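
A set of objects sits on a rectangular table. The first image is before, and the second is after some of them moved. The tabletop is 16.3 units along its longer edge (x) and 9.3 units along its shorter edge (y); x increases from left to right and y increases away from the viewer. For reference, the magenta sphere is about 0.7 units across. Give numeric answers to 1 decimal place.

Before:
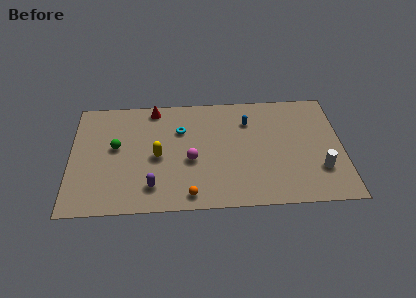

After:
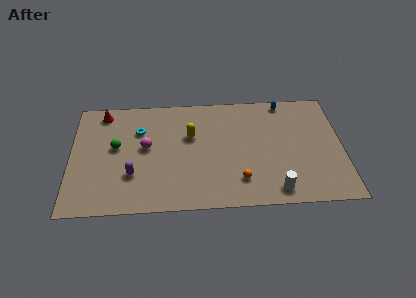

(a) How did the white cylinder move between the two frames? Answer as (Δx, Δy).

(-2.7, -1.5)

The white cylinder was at about (14.9, 2.7) and moved to about (12.2, 1.2).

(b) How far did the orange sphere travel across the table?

3.2

The orange sphere moved from about (7.1, 1.1) to (10.1, 2.1), a distance of √(3.0² + 1.0²) ≈ 3.2.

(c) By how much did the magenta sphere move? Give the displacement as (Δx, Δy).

(-2.7, 1.2)

The magenta sphere was at about (7.2, 3.9) and moved to about (4.5, 5.1).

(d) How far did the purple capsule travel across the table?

1.6

From (4.9, 1.9) to (3.7, 2.9), the purple capsule covered √(1.2² + 1.0²) ≈ 1.6 units.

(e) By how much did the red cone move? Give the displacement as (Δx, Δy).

(-3.1, -0.2)

From the two frames, the red cone sits at roughly (5.0, 8.3) before and (1.9, 8.1) after.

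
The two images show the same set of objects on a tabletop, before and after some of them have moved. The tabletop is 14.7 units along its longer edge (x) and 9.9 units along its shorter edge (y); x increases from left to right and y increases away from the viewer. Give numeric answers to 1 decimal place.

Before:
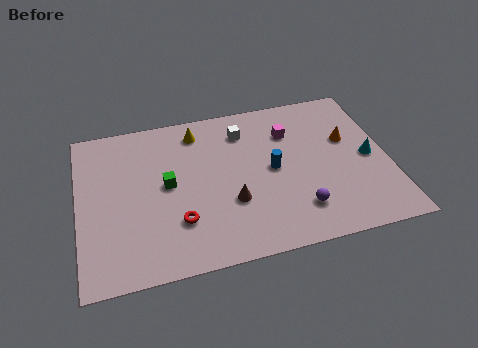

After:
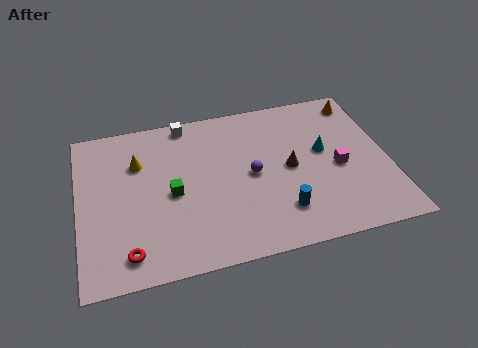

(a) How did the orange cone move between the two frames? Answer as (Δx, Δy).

(0.8, 2.4)

From the two frames, the orange cone sits at roughly (12.9, 6.1) before and (13.7, 8.5) after.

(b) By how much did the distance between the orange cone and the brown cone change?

-1.2

The distance was about 6.4 in the first image and 5.2 in the second, so they moved 1.2 units closer together.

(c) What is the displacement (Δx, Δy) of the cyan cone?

(-2.1, 0.9)

From the two frames, the cyan cone sits at roughly (13.8, 4.7) before and (11.7, 5.6) after.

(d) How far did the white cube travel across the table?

3.0

The white cube was near (8.0, 7.8) before and (5.3, 9.0) after, so it travelled √(2.7² + 1.2²) ≈ 3.0 units.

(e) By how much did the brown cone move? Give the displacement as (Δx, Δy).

(2.9, 1.5)

The brown cone was at about (7.1, 3.4) and moved to about (10.0, 4.9).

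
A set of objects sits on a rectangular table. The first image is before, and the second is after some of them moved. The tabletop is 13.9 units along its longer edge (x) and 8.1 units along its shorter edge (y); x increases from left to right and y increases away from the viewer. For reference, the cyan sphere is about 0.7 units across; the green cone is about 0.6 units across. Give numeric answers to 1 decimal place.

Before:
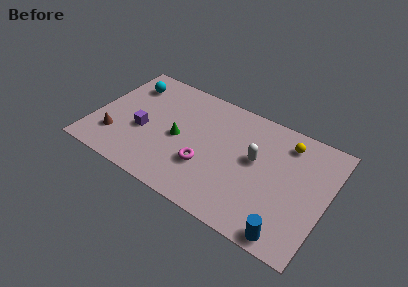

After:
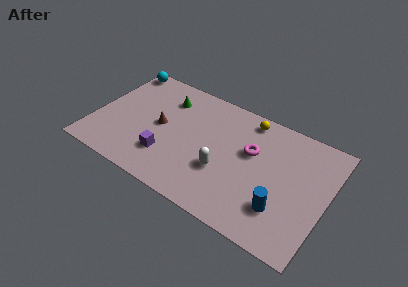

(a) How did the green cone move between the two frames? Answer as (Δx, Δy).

(-1.2, 2.4)

The green cone started near (5.1, 3.8) and ended near (3.9, 6.2).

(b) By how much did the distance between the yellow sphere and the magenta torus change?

-3.6

The distance was about 5.8 in the first image and 2.2 in the second, so they moved 3.6 units closer together.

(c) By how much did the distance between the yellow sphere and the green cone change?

-1.7

They were about 6.7 units apart before and 5.0 after — 1.7 units closer together.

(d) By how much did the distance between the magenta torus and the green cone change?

+3.4

Before: roughly 2.1 units apart; after: 5.5. That's 3.4 units further apart.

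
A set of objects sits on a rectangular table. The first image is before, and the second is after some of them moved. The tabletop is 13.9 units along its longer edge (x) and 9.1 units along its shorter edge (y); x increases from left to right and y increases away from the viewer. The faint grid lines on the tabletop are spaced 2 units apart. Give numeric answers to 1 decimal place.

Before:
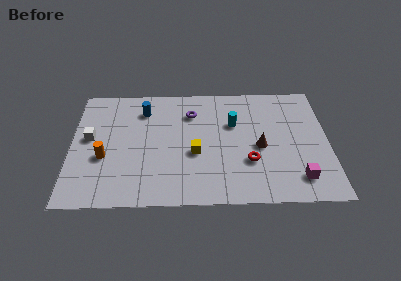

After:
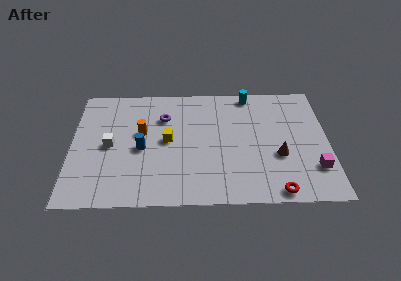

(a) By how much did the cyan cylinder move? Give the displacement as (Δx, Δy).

(0.9, 2.3)

The cyan cylinder was at about (8.8, 5.9) and moved to about (9.7, 8.2).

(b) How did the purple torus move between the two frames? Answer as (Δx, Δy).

(-1.5, -0.3)

The purple torus started near (6.5, 6.8) and ended near (5.0, 6.5).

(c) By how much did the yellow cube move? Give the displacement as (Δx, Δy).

(-1.5, 1.0)

The yellow cube was at about (6.7, 3.7) and moved to about (5.2, 4.7).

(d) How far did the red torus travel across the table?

2.6

From (9.6, 3.0) to (11.0, 0.8), the red torus covered √(1.4² + 2.2²) ≈ 2.6 units.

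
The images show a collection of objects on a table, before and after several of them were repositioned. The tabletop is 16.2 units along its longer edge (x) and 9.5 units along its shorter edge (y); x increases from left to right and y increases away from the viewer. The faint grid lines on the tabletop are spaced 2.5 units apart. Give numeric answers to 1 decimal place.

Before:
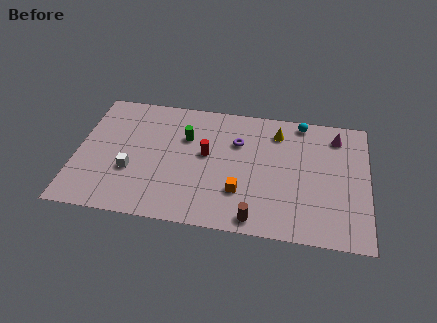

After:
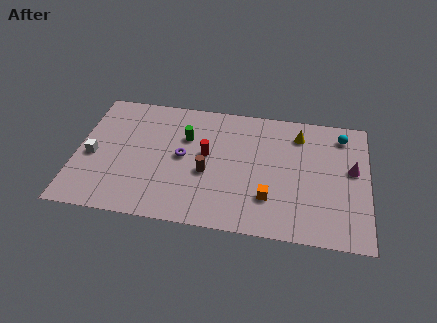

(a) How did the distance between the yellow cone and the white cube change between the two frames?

+2.9

Before: roughly 9.0 units apart; after: 11.9. That's 2.9 units further apart.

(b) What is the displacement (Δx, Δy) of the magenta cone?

(0.9, -2.4)

The magenta cone started near (14.4, 7.8) and ended near (15.3, 5.4).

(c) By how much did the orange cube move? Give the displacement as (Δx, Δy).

(1.6, -0.2)

From the two frames, the orange cube sits at roughly (9.2, 2.8) before and (10.8, 2.6) after.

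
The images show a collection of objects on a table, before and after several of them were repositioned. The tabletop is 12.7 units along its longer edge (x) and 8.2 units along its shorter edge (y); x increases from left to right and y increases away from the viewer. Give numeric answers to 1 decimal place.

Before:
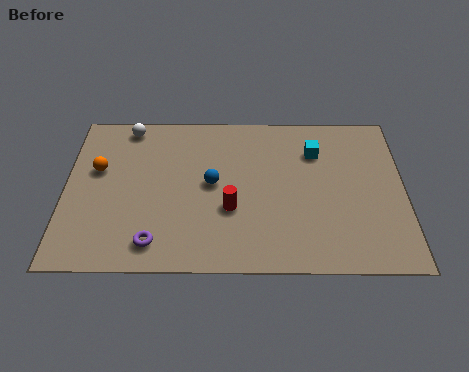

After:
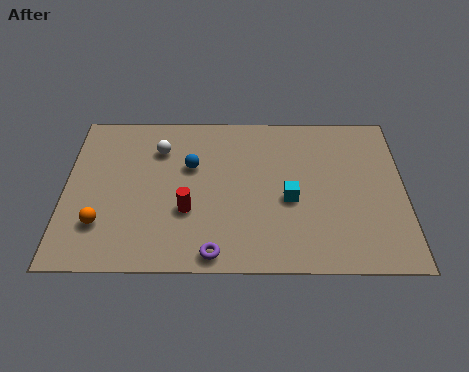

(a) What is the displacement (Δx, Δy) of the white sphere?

(1.2, -1.2)

The white sphere was at about (2.3, 7.3) and moved to about (3.5, 6.1).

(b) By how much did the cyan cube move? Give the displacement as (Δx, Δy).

(-1.0, -2.5)

From the two frames, the cyan cube sits at roughly (9.4, 6.0) before and (8.4, 3.5) after.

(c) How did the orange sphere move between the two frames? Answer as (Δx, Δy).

(0.2, -2.8)

The orange sphere started near (1.2, 5.0) and ended near (1.4, 2.2).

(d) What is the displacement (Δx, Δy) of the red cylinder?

(-1.6, -0.1)

The red cylinder started near (6.2, 3.0) and ended near (4.6, 2.9).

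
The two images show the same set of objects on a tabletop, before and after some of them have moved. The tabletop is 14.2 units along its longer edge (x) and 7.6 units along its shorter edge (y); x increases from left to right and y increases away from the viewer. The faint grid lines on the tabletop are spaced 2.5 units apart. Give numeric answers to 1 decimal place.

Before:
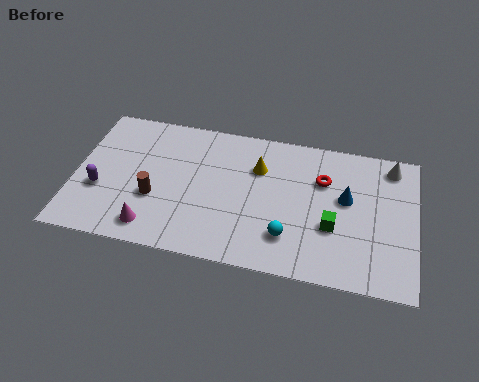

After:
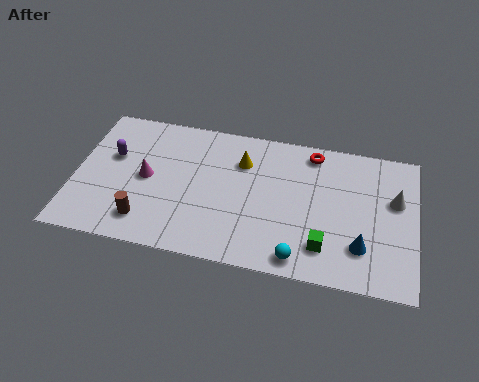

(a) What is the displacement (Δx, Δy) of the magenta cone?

(-0.4, 2.6)

The magenta cone started near (3.4, 1.2) and ended near (3.0, 3.8).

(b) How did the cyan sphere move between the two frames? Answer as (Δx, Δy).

(0.5, -1.0)

The cyan sphere started near (9.0, 1.9) and ended near (9.5, 0.9).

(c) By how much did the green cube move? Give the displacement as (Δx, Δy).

(-0.3, -1.1)

From the two frames, the green cube sits at roughly (10.8, 2.8) before and (10.5, 1.7) after.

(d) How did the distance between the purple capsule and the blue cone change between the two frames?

+0.5

They were about 10.3 units apart before and 10.8 after — 0.5 units further apart.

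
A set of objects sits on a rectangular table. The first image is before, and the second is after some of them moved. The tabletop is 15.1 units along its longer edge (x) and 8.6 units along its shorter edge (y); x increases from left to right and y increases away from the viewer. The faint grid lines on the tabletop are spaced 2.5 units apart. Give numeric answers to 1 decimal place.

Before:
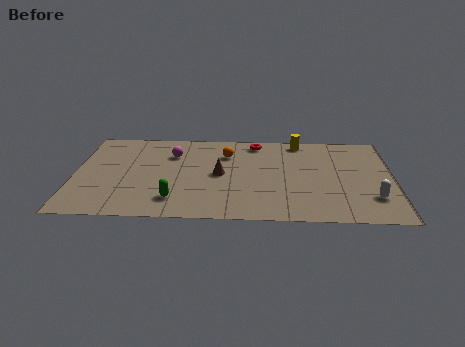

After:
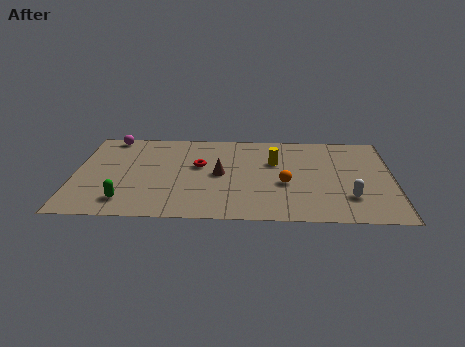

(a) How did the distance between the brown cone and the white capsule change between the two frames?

-1.1

They were about 7.5 units apart before and 6.4 after — 1.1 units closer together.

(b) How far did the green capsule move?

2.3

The green capsule moved from about (4.8, 1.8) to (2.5, 1.6), a distance of √(2.3² + 0.2²) ≈ 2.3.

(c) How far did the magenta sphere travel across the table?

3.4

From (4.6, 6.2) to (1.6, 7.8), the magenta sphere covered √(3.0² + 1.6²) ≈ 3.4 units.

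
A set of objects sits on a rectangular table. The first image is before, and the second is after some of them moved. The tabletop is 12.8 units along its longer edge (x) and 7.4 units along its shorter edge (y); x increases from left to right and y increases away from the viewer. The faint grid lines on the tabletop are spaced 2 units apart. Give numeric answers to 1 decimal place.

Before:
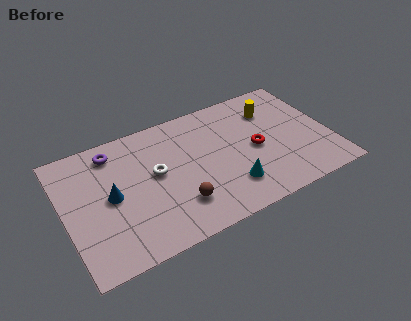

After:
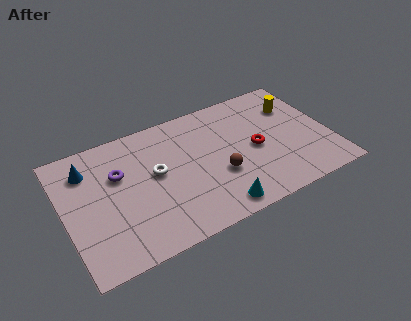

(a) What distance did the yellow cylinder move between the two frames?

1.1

The yellow cylinder moved from about (10.3, 5.5) to (11.4, 5.3), a distance of √(1.1² + 0.2²) ≈ 1.1.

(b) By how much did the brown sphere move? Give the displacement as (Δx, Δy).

(2.1, 0.8)

From the two frames, the brown sphere sits at roughly (5.2, 1.9) before and (7.3, 2.7) after.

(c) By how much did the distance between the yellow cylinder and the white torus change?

+1.0

The distance was about 6.1 in the first image and 7.1 in the second, so they moved 1.0 units further apart.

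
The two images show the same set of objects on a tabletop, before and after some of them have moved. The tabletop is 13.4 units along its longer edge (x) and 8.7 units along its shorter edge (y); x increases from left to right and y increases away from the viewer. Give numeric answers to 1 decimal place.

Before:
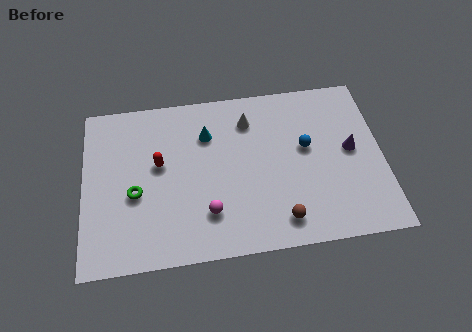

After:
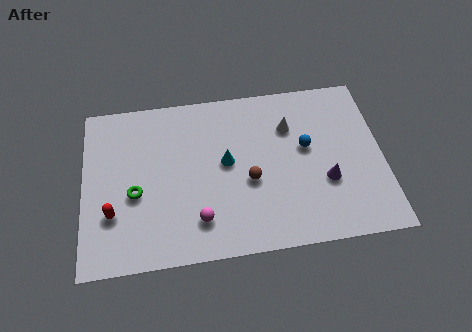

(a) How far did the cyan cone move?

1.8

The cyan cone was near (5.6, 6.3) before and (6.4, 4.7) after, so it travelled √(0.8² + 1.6²) ≈ 1.8 units.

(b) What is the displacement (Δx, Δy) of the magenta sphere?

(-0.4, -0.3)

The magenta sphere started near (5.5, 2.2) and ended near (5.1, 1.9).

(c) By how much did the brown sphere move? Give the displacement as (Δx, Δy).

(-1.3, 2.2)

The brown sphere started near (8.7, 1.4) and ended near (7.4, 3.6).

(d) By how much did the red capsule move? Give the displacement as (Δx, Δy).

(-2.1, -2.3)

The red capsule started near (3.4, 5.0) and ended near (1.3, 2.7).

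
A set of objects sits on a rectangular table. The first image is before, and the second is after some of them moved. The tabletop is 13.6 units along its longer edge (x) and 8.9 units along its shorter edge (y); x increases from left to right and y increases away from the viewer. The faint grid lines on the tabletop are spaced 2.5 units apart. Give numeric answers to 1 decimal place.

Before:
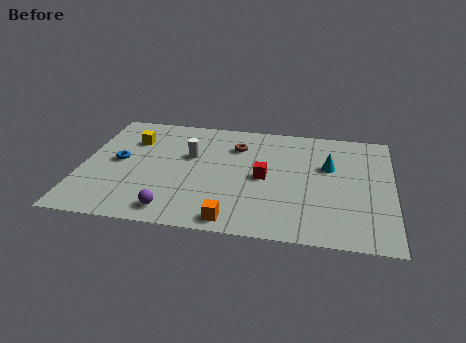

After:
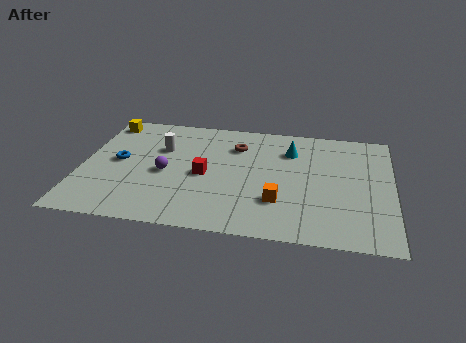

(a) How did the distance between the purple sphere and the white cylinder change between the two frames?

-2.4

Before: roughly 4.3 units apart; after: 1.9. That's 2.4 units closer together.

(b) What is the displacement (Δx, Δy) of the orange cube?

(1.9, 1.7)

The orange cube started near (6.8, 0.9) and ended near (8.7, 2.6).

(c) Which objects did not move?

the brown torus and the blue torus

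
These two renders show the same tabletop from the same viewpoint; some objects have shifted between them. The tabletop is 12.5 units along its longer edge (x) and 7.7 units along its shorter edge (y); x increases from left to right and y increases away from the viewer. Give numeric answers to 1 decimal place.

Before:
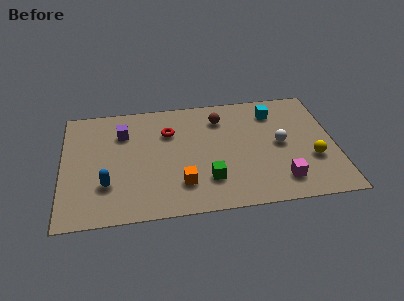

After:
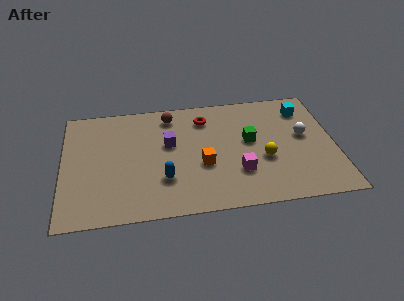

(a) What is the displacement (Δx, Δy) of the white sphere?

(1.1, 0.4)

From the two frames, the white sphere sits at roughly (10.0, 3.9) before and (11.1, 4.3) after.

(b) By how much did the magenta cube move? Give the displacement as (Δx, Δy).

(-1.9, 0.8)

The magenta cube started near (9.9, 1.5) and ended near (8.0, 2.3).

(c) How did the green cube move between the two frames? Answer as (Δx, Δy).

(2.0, 2.3)

From the two frames, the green cube sits at roughly (6.6, 2.0) before and (8.6, 4.3) after.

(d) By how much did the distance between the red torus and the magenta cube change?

-2.3

The distance was about 6.3 in the first image and 4.0 in the second, so they moved 2.3 units closer together.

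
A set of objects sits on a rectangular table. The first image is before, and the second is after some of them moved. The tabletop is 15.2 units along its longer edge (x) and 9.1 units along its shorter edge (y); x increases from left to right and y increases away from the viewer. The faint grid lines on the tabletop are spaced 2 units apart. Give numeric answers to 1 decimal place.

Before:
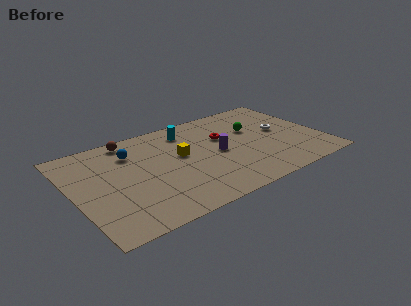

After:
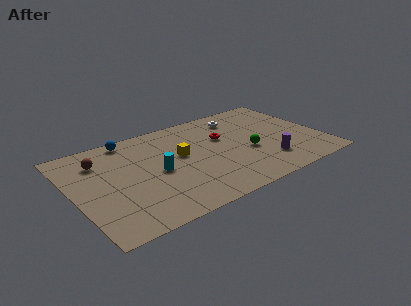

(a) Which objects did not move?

the yellow cube and the red torus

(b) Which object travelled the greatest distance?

the cyan cylinder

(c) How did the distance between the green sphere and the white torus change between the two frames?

+1.9

Before: roughly 1.8 units apart; after: 3.7. That's 1.9 units further apart.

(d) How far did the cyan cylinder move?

3.9

The cyan cylinder was near (7.4, 7.4) before and (5.0, 4.3) after, so it travelled √(2.4² + 3.1²) ≈ 3.9 units.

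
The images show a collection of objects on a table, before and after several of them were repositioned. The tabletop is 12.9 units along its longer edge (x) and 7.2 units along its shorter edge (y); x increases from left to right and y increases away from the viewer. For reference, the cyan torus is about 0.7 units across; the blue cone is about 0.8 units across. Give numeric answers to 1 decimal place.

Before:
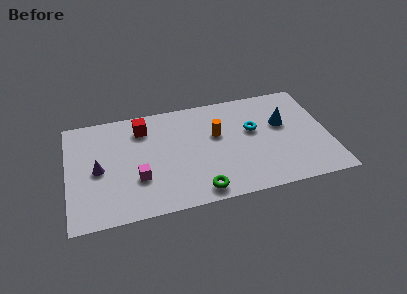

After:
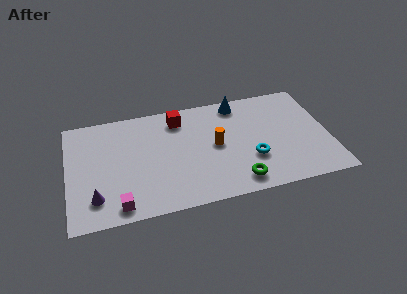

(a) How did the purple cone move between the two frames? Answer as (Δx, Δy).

(-0.2, -1.8)

The purple cone started near (1.5, 3.4) and ended near (1.3, 1.6).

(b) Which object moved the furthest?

the blue cone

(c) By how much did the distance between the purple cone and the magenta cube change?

-0.8

Before: roughly 2.1 units apart; after: 1.3. That's 0.8 units closer together.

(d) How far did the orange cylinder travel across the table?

0.7

The orange cylinder was near (7.4, 4.4) before and (7.3, 3.7) after, so it travelled √(0.1² + 0.7²) ≈ 0.7 units.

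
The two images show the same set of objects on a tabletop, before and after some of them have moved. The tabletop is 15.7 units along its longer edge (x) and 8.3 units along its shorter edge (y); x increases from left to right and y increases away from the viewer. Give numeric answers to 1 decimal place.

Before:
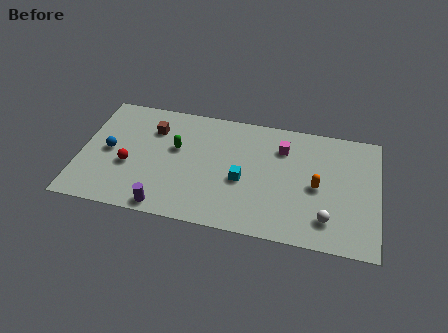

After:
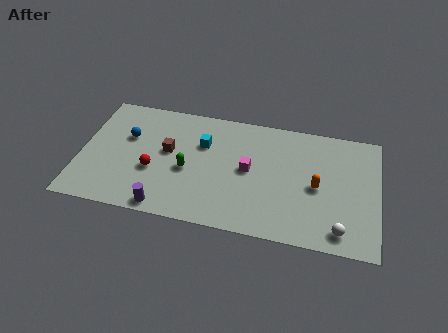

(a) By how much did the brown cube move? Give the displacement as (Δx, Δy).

(0.9, -1.4)

The brown cube was at about (3.7, 6.1) and moved to about (4.6, 4.7).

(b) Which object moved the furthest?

the cyan cube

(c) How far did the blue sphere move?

1.5

The blue sphere moved from about (1.5, 4.1) to (2.4, 5.3), a distance of √(0.9² + 1.2²) ≈ 1.5.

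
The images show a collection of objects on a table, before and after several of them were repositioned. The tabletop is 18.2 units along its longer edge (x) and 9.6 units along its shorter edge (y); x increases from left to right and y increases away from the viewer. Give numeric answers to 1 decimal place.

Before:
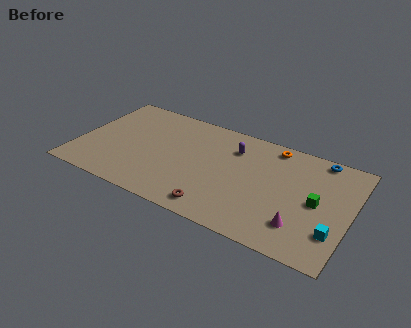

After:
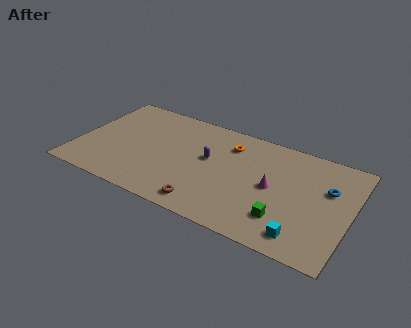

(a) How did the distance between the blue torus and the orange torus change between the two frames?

+3.7

Before: roughly 3.1 units apart; after: 6.8. That's 3.7 units further apart.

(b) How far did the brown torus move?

0.7

The brown torus was near (9.8, 1.3) before and (9.1, 1.3) after, so it travelled √(0.7² + 0.0²) ≈ 0.7 units.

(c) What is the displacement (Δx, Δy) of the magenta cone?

(-2.1, 2.5)

The magenta cone started near (15.2, 2.3) and ended near (13.1, 4.8).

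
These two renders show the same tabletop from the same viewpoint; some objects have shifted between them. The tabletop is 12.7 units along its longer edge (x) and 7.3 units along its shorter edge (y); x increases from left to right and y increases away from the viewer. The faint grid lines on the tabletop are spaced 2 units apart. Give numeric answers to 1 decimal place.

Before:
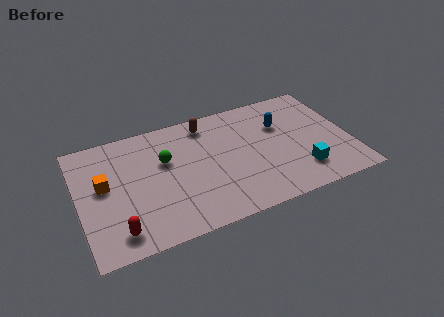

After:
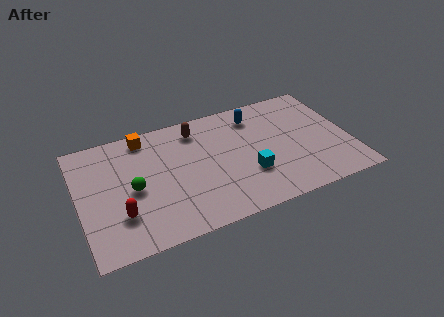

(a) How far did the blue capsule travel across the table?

1.5

The blue capsule moved from about (9.6, 4.9) to (8.5, 5.9), a distance of √(1.1² + 1.0²) ≈ 1.5.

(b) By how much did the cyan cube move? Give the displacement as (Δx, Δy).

(-2.4, 0.7)

From the two frames, the cyan cube sits at roughly (10.2, 1.7) before and (7.8, 2.4) after.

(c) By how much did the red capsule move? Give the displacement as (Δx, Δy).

(0.2, 0.9)

The red capsule started near (1.6, 1.2) and ended near (1.8, 2.1).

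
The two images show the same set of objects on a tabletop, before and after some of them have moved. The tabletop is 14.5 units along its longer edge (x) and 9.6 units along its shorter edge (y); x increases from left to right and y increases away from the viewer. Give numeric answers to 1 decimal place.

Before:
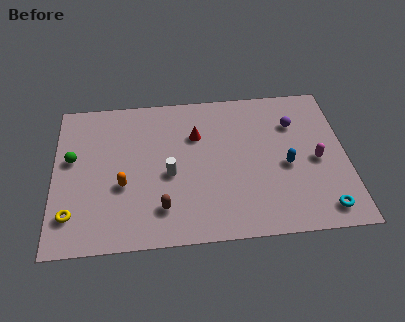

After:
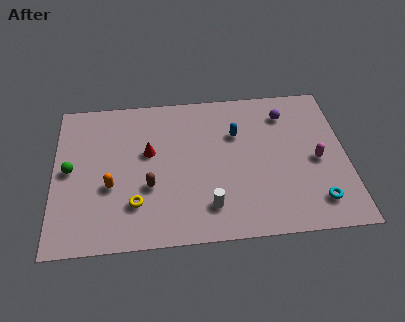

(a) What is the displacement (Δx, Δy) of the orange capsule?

(-0.6, 0.0)

The orange capsule started near (3.4, 3.7) and ended near (2.8, 3.7).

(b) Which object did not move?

the magenta capsule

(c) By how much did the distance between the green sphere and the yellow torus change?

+0.5

The distance was about 3.5 in the first image and 4.0 in the second, so they moved 0.5 units further apart.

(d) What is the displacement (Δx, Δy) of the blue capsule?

(-2.4, 2.3)

The blue capsule was at about (11.5, 4.2) and moved to about (9.1, 6.5).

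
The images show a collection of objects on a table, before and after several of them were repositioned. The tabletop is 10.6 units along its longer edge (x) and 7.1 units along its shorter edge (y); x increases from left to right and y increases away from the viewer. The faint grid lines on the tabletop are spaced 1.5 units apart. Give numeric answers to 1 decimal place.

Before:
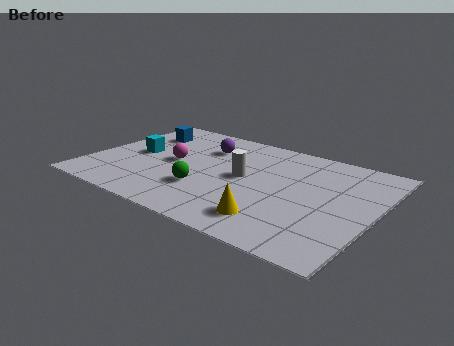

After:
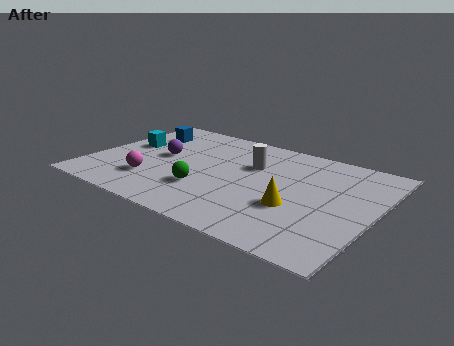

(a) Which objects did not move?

the blue cube and the green sphere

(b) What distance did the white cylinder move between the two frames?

1.0

The white cylinder moved from about (5.7, 3.7) to (5.8, 4.7), a distance of √(0.1² + 1.0²) ≈ 1.0.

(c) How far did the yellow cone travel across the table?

1.3

From (7.2, 1.4) to (7.8, 2.6), the yellow cone covered √(0.6² + 1.2²) ≈ 1.3 units.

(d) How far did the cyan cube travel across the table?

0.7

The cyan cube moved from about (1.6, 3.6) to (1.1, 4.1), a distance of √(0.5² + 0.5²) ≈ 0.7.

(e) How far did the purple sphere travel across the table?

2.0

The purple sphere was near (3.9, 5.2) before and (2.5, 3.8) after, so it travelled √(1.4² + 1.4²) ≈ 2.0 units.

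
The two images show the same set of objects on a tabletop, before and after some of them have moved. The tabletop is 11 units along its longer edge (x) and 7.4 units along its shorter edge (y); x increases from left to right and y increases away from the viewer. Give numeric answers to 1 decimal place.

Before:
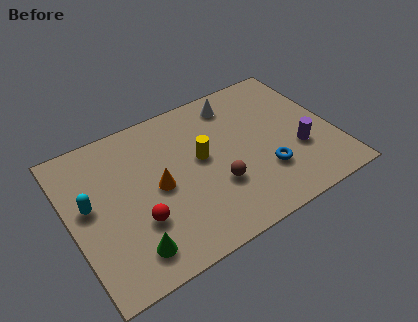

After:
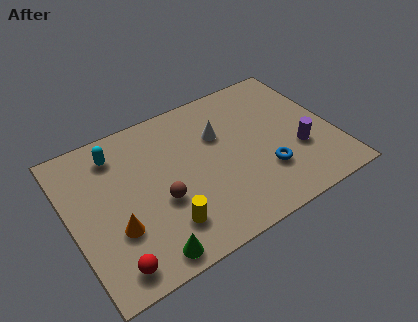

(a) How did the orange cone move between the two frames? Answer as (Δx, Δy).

(-1.9, -1.1)

The orange cone was at about (3.6, 3.6) and moved to about (1.7, 2.5).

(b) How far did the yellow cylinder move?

3.1

From (5.5, 4.1) to (3.6, 1.7), the yellow cylinder covered √(1.9² + 2.4²) ≈ 3.1 units.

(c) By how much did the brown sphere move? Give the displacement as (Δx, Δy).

(-2.3, 0.4)

From the two frames, the brown sphere sits at roughly (5.9, 2.5) before and (3.6, 2.9) after.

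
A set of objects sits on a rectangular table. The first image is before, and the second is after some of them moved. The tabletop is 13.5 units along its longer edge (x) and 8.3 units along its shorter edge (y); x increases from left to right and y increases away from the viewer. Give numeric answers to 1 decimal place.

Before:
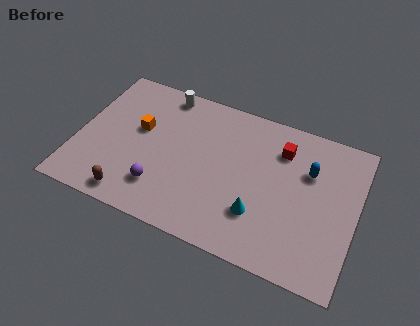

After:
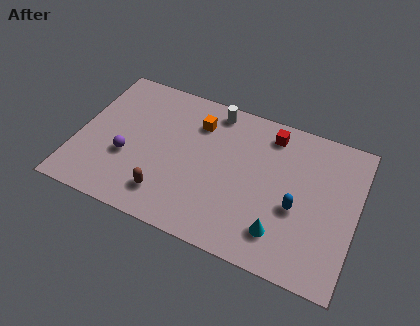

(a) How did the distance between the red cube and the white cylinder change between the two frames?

-3.2

Before: roughly 6.0 units apart; after: 2.8. That's 3.2 units closer together.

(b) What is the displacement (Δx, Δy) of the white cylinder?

(2.5, -0.1)

The white cylinder was at about (3.8, 7.4) and moved to about (6.3, 7.3).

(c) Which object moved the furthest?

the orange cube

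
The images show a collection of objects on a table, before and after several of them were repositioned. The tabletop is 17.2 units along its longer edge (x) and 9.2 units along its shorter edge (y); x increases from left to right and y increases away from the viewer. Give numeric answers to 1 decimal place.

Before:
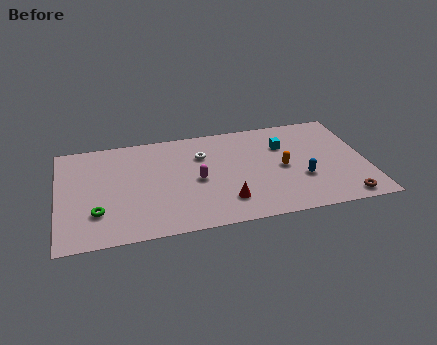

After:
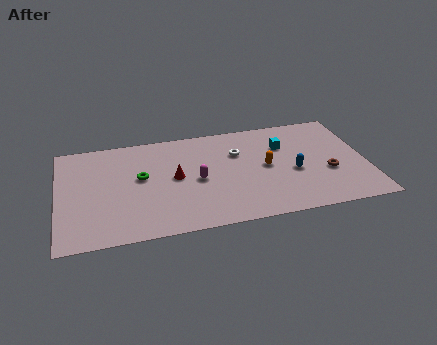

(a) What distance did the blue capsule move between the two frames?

0.8

The blue capsule was near (13.5, 3.2) before and (13.1, 3.9) after, so it travelled √(0.4² + 0.7²) ≈ 0.8 units.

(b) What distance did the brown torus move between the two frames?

2.6

The brown torus moved from about (15.7, 1.0) to (15.0, 3.5), a distance of √(0.7² + 2.5²) ≈ 2.6.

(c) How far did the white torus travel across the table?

2.0

From (8.1, 6.5) to (10.1, 6.3), the white torus covered √(2.0² + 0.2²) ≈ 2.0 units.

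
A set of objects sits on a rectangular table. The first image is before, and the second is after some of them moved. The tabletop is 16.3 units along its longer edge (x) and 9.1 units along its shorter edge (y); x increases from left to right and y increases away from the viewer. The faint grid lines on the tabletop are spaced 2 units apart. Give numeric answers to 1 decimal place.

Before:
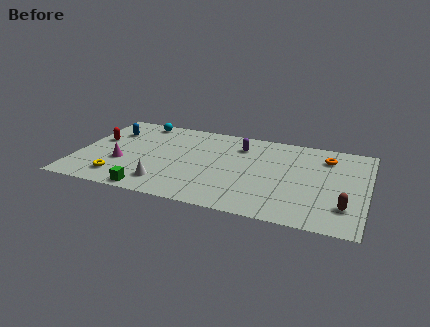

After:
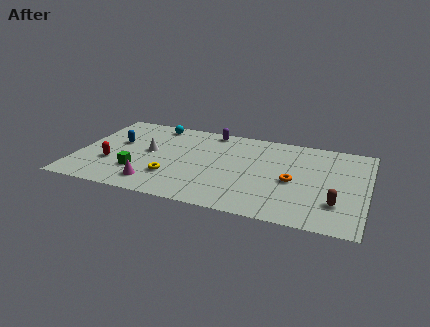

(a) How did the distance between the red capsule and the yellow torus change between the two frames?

-0.5

The distance was about 4.0 in the first image and 3.5 in the second, so they moved 0.5 units closer together.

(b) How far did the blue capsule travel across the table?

1.3

The blue capsule moved from about (1.6, 6.6) to (2.1, 5.4), a distance of √(0.5² + 1.2²) ≈ 1.3.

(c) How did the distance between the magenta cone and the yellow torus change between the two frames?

-0.3

They were about 1.6 units apart before and 1.3 after — 0.3 units closer together.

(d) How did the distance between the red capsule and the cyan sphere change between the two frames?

+1.9

Before: roughly 3.4 units apart; after: 5.3. That's 1.9 units further apart.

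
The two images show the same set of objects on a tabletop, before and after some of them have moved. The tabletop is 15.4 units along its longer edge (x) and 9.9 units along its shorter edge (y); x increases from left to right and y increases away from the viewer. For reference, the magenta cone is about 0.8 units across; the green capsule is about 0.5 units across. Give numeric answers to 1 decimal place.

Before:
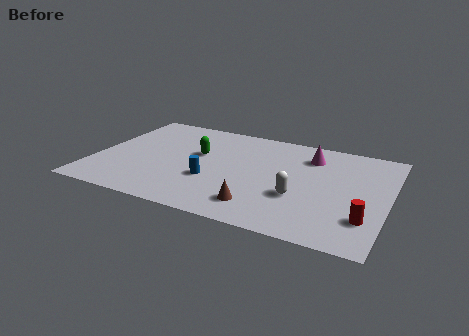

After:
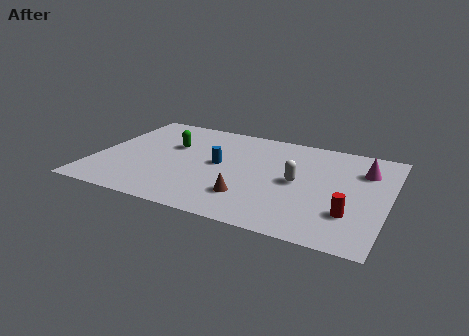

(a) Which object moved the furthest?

the magenta cone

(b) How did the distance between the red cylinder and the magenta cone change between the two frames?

-1.7

The distance was about 6.1 in the first image and 4.4 in the second, so they moved 1.7 units closer together.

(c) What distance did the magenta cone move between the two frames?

2.9

The magenta cone was near (11.1, 7.7) before and (14.0, 7.2) after, so it travelled √(2.9² + 0.5²) ≈ 2.9 units.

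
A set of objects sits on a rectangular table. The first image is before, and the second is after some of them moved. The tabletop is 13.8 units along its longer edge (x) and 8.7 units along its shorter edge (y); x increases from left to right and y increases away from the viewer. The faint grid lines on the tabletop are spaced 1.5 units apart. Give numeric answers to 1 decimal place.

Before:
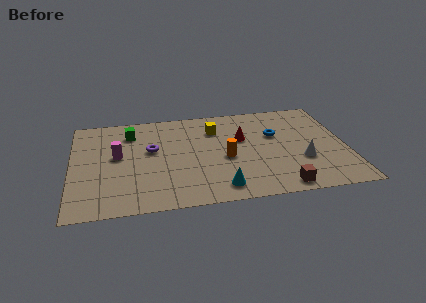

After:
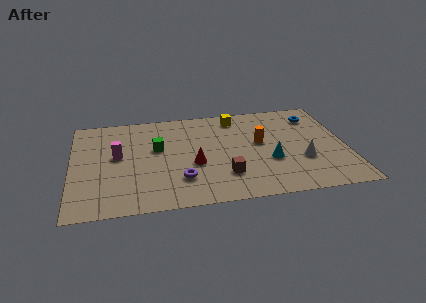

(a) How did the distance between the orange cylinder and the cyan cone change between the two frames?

-0.8

They were about 2.5 units apart before and 1.7 after — 0.8 units closer together.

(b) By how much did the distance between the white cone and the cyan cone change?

-2.9

The distance was about 4.5 in the first image and 1.6 in the second, so they moved 2.9 units closer together.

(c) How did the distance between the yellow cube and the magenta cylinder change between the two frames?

+1.3

Before: roughly 5.3 units apart; after: 6.6. That's 1.3 units further apart.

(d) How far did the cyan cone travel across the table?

3.2

The cyan cone was near (7.3, 1.3) before and (9.9, 3.2) after, so it travelled √(2.6² + 1.9²) ≈ 3.2 units.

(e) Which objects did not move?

the magenta cylinder and the white cone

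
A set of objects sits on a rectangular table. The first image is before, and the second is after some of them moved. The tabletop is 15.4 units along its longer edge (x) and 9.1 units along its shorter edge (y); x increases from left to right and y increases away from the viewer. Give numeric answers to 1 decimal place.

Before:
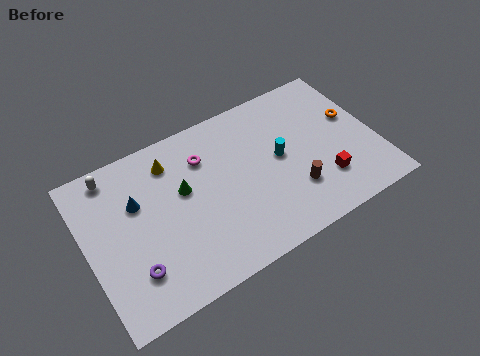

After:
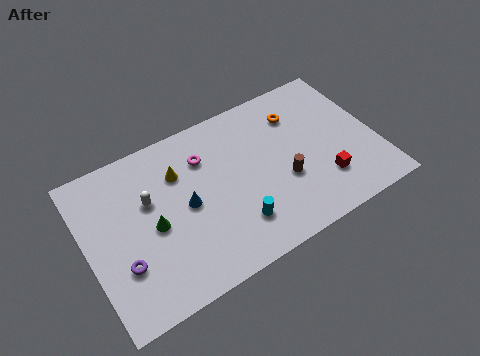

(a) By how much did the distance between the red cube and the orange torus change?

+0.9

Before: roughly 3.7 units apart; after: 4.6. That's 0.9 units further apart.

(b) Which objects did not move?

the magenta torus and the red cube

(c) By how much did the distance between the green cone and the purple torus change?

-2.2

They were about 4.4 units apart before and 2.2 after — 2.2 units closer together.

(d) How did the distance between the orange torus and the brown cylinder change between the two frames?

-0.9

They were about 4.6 units apart before and 3.7 after — 0.9 units closer together.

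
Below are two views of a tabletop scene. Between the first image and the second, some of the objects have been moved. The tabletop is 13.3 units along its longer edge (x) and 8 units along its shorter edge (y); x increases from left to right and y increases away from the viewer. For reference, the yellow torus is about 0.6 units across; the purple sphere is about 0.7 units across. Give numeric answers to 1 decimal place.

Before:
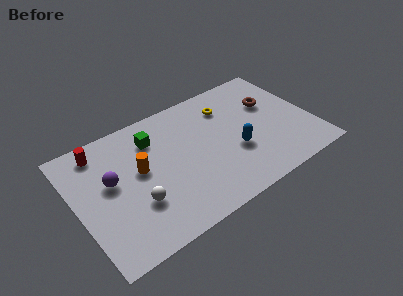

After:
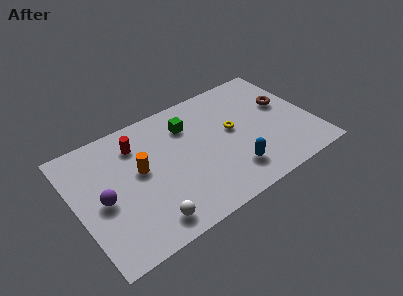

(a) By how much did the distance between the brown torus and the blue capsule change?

+1.4

They were about 3.3 units apart before and 4.7 after — 1.4 units further apart.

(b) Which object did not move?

the orange cylinder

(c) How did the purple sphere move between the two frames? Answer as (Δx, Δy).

(-0.6, -0.9)

The purple sphere was at about (2.0, 4.6) and moved to about (1.4, 3.7).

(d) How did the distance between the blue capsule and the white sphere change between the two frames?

-0.8

They were about 5.7 units apart before and 4.9 after — 0.8 units closer together.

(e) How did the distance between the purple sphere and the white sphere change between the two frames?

+1.0

The distance was about 2.3 in the first image and 3.3 in the second, so they moved 1.0 units further apart.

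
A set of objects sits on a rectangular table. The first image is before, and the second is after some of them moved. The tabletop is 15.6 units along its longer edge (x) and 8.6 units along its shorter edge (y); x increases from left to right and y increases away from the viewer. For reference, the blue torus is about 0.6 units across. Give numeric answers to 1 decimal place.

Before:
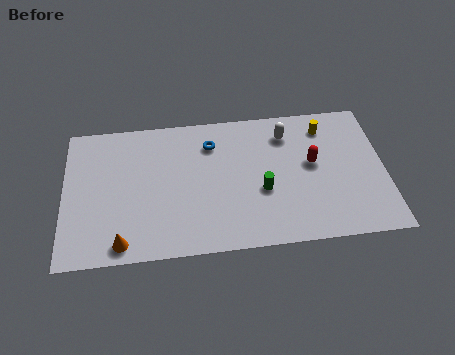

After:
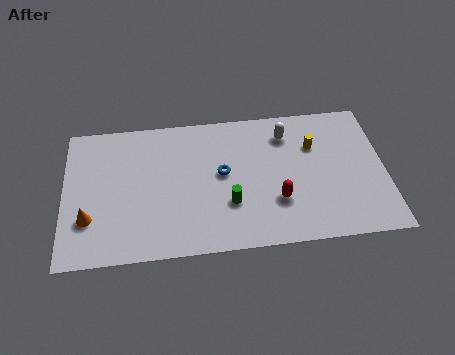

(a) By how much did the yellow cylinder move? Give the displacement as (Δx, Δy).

(-0.6, -1.1)

The yellow cylinder was at about (12.8, 7.0) and moved to about (12.2, 5.9).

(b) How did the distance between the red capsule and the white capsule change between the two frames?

+1.8

The distance was about 2.3 in the first image and 4.1 in the second, so they moved 1.8 units further apart.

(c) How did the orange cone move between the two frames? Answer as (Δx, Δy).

(-1.6, 1.6)

The orange cone started near (2.8, 1.0) and ended near (1.2, 2.6).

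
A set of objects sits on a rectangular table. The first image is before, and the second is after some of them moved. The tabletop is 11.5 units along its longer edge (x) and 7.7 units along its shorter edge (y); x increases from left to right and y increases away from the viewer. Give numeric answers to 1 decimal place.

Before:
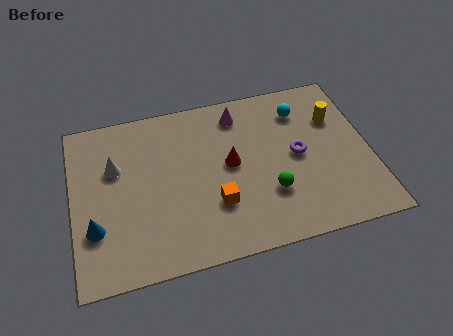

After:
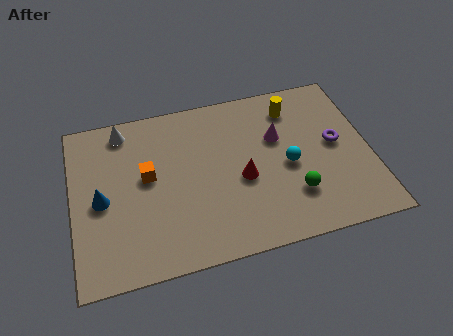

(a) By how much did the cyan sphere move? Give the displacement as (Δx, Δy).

(-0.7, -2.5)

The cyan sphere started near (9.0, 6.0) and ended near (8.3, 3.5).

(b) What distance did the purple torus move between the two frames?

1.5

The purple torus was near (8.7, 3.9) before and (10.2, 4.1) after, so it travelled √(1.5² + 0.2²) ≈ 1.5 units.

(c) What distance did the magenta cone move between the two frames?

2.1

From (6.6, 6.4) to (8.0, 4.9), the magenta cone covered √(1.4² + 1.5²) ≈ 2.1 units.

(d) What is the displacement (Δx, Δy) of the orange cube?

(-2.5, 1.9)

The orange cube was at about (5.4, 2.4) and moved to about (2.9, 4.3).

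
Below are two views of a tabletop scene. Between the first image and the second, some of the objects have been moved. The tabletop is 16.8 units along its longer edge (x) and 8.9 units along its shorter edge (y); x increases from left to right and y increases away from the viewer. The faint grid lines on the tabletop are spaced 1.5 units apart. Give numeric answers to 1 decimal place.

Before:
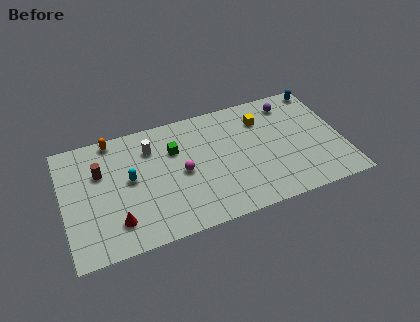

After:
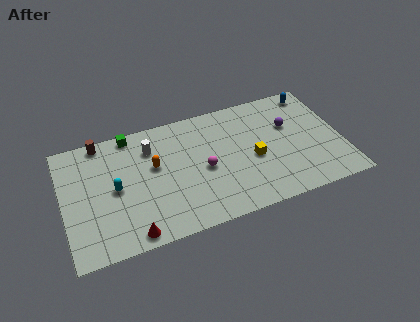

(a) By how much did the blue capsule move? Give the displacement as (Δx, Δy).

(-0.5, -0.2)

The blue capsule was at about (16.0, 8.0) and moved to about (15.5, 7.8).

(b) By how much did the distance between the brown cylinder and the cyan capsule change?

+1.7

They were about 2.0 units apart before and 3.7 after — 1.7 units further apart.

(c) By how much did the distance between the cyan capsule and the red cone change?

+0.6

The distance was about 3.0 in the first image and 3.6 in the second, so they moved 0.6 units further apart.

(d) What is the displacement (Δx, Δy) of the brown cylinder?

(0.2, 2.2)

The brown cylinder started near (2.3, 5.9) and ended near (2.5, 8.1).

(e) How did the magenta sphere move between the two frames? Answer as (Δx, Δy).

(1.3, -0.2)

The magenta sphere started near (7.1, 4.3) and ended near (8.4, 4.1).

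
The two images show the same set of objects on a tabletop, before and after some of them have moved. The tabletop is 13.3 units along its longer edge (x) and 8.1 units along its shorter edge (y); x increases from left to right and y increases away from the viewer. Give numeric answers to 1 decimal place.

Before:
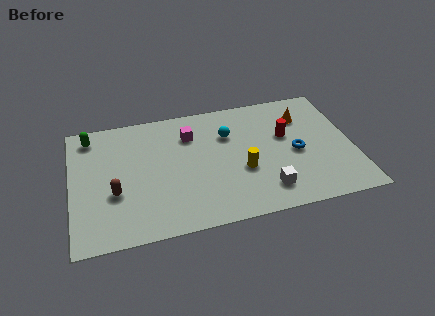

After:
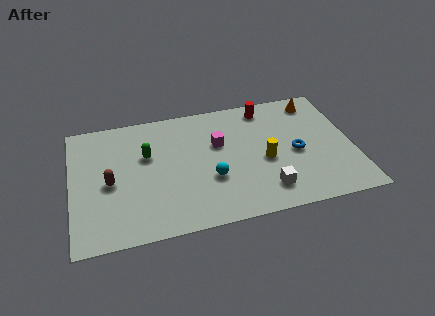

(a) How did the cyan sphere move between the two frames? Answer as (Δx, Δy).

(-1.0, -2.7)

The cyan sphere started near (7.5, 5.6) and ended near (6.5, 2.9).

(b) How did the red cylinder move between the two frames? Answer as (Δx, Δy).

(-0.8, 2.1)

From the two frames, the red cylinder sits at roughly (10.2, 4.9) before and (9.4, 7.0) after.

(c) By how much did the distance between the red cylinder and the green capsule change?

-3.3

Before: roughly 9.4 units apart; after: 6.1. That's 3.3 units closer together.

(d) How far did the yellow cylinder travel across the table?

1.2

The yellow cylinder moved from about (8.0, 3.1) to (9.1, 3.5), a distance of √(1.1² + 0.4²) ≈ 1.2.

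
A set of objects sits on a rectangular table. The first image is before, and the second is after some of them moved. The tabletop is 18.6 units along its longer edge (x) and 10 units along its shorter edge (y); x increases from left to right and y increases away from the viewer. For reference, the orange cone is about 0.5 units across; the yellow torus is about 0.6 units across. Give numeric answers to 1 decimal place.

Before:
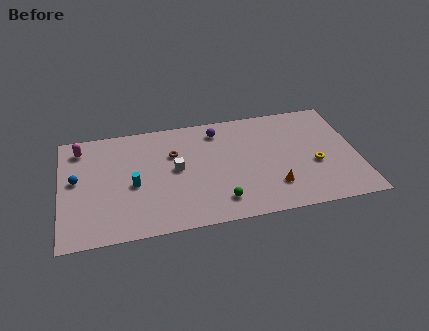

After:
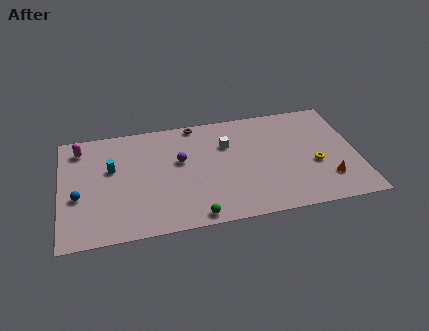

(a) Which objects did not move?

the magenta capsule and the yellow torus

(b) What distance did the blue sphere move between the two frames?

1.5

The blue sphere was near (1.0, 5.5) before and (1.1, 4.0) after, so it travelled √(0.1² + 1.5²) ≈ 1.5 units.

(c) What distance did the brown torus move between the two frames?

2.9

From (7.1, 6.7) to (8.6, 9.2), the brown torus covered √(1.5² + 2.5²) ≈ 2.9 units.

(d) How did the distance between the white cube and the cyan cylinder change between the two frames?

+4.5

They were about 2.8 units apart before and 7.3 after — 4.5 units further apart.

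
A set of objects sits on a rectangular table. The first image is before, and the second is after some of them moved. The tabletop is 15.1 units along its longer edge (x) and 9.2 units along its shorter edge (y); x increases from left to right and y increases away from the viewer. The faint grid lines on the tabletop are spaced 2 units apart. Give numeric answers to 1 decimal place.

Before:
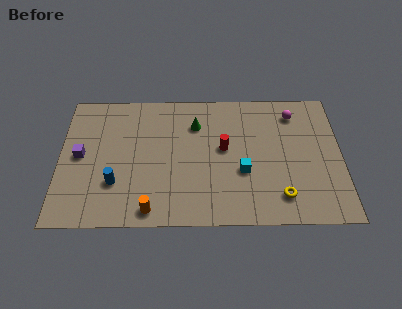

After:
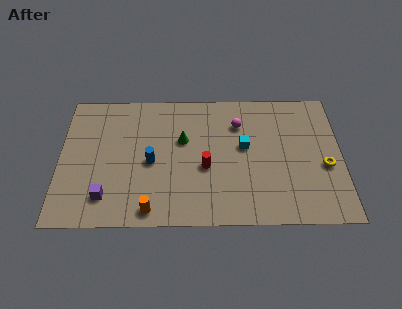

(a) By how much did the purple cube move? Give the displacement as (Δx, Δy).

(1.4, -2.8)

From the two frames, the purple cube sits at roughly (1.1, 4.7) before and (2.5, 1.9) after.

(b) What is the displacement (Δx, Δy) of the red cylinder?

(-1.0, -1.3)

From the two frames, the red cylinder sits at roughly (8.8, 5.1) before and (7.8, 3.8) after.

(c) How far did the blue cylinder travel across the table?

2.4

The blue cylinder was near (3.0, 2.8) before and (4.9, 4.2) after, so it travelled √(1.9² + 1.4²) ≈ 2.4 units.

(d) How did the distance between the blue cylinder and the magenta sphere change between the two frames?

-5.3

The distance was about 10.7 in the first image and 5.4 in the second, so they moved 5.3 units closer together.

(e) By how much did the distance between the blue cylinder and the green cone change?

-3.6

They were about 5.9 units apart before and 2.3 after — 3.6 units closer together.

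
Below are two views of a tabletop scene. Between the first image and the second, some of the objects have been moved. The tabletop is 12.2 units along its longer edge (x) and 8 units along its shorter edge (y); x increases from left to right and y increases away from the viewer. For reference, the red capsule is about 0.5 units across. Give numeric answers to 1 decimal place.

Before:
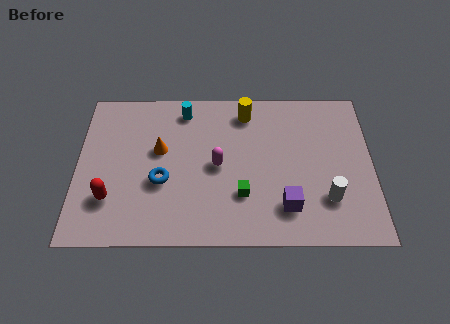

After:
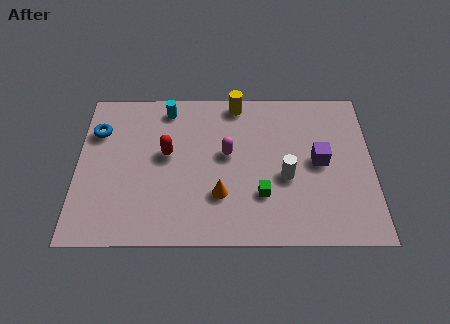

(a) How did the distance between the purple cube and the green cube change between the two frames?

+1.0

Before: roughly 1.9 units apart; after: 2.9. That's 1.0 units further apart.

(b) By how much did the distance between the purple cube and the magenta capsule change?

+0.3

The distance was about 3.5 in the first image and 3.8 in the second, so they moved 0.3 units further apart.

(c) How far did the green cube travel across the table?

0.8

From (6.8, 2.4) to (7.6, 2.4), the green cube covered √(0.8² + 0.0²) ≈ 0.8 units.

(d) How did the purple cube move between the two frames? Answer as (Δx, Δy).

(1.4, 2.3)

From the two frames, the purple cube sits at roughly (8.6, 1.8) before and (10.0, 4.1) after.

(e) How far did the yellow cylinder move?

0.6

The yellow cylinder moved from about (7.0, 6.7) to (6.6, 7.2), a distance of √(0.4² + 0.5²) ≈ 0.6.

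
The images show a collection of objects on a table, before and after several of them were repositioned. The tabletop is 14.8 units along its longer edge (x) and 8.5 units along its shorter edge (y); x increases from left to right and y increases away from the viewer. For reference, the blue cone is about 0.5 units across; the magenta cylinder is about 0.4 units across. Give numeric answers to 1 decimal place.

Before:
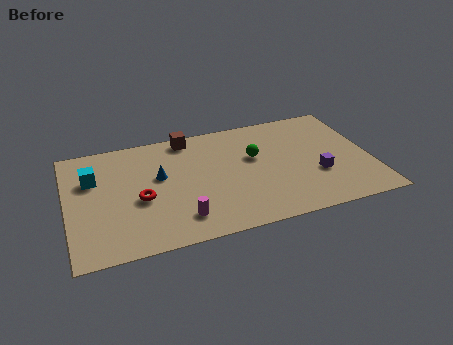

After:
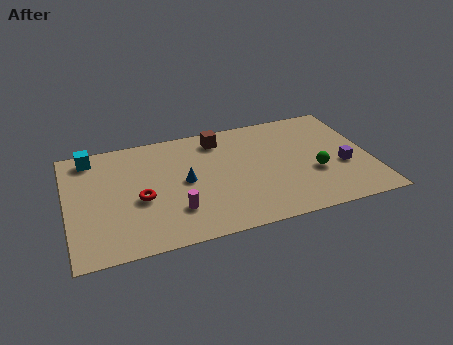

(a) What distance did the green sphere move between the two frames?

3.4

The green sphere was near (9.2, 5.2) before and (12.0, 3.2) after, so it travelled √(2.8² + 2.0²) ≈ 3.4 units.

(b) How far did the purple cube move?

1.3

The purple cube moved from about (12.1, 3.0) to (13.4, 3.3), a distance of √(1.3² + 0.3²) ≈ 1.3.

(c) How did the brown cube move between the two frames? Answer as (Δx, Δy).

(1.5, -0.5)

The brown cube was at about (6.1, 7.6) and moved to about (7.6, 7.1).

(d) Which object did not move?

the red torus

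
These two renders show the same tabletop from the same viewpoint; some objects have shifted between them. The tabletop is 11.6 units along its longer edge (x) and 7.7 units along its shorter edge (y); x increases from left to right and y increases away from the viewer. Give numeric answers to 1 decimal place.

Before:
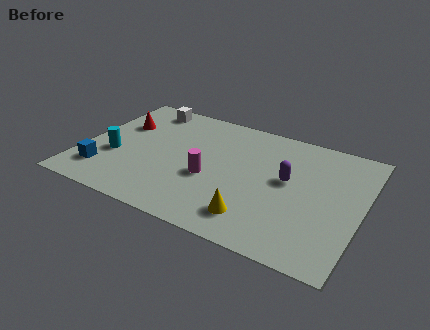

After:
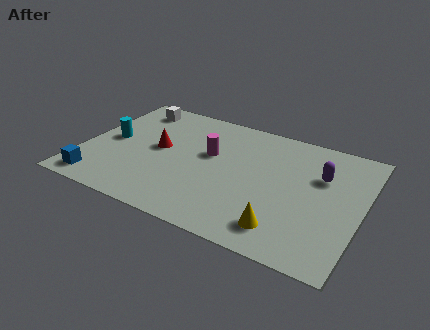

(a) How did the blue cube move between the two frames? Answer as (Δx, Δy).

(-0.1, -0.7)

From the two frames, the blue cube sits at roughly (1.1, 1.7) before and (1.0, 1.0) after.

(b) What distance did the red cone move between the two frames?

2.1

The red cone moved from about (1.3, 5.1) to (3.1, 4.1), a distance of √(1.8² + 1.0²) ≈ 2.1.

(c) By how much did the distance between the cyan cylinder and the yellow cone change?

+1.7

The distance was about 6.3 in the first image and 8.0 in the second, so they moved 1.7 units further apart.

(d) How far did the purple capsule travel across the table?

1.5

From (8.5, 4.3) to (9.8, 5.1), the purple capsule covered √(1.3² + 0.8²) ≈ 1.5 units.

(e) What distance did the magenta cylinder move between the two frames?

1.5

From (5.4, 3.1) to (5.2, 4.6), the magenta cylinder covered √(0.2² + 1.5²) ≈ 1.5 units.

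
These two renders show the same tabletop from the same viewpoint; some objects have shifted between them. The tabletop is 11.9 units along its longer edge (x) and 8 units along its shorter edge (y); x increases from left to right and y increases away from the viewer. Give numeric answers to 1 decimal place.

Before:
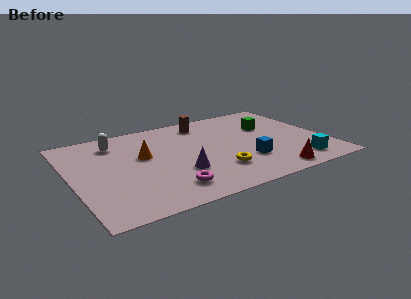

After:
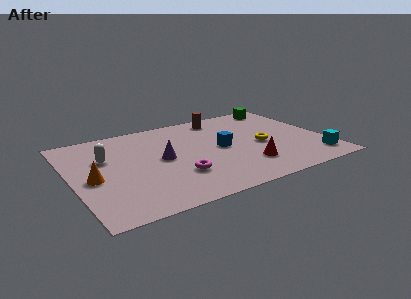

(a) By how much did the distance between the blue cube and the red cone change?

+0.4

They were about 1.8 units apart before and 2.2 after — 0.4 units further apart.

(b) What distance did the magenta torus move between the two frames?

1.1

From (4.1, 1.5) to (4.7, 2.4), the magenta torus covered √(0.6² + 0.9²) ≈ 1.1 units.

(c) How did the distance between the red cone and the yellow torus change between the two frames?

-0.8

They were about 2.7 units apart before and 1.9 after — 0.8 units closer together.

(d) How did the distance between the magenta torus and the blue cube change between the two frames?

-1.1

Before: roughly 3.9 units apart; after: 2.8. That's 1.1 units closer together.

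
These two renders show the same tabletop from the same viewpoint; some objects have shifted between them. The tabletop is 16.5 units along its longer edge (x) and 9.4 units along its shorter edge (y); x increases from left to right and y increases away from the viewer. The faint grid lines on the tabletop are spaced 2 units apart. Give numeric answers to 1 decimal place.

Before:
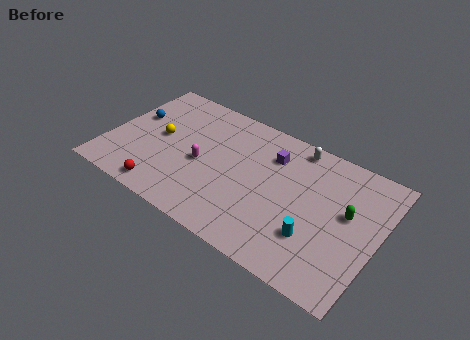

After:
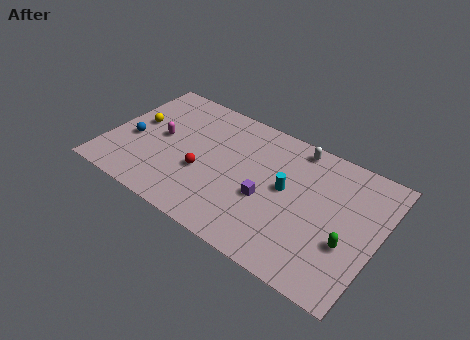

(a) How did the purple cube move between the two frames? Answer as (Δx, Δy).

(0.2, -3.2)

From the two frames, the purple cube sits at roughly (9.7, 7.0) before and (9.9, 3.8) after.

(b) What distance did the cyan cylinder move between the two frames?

3.1

The cyan cylinder moved from about (13.0, 2.8) to (10.9, 5.1), a distance of √(2.1² + 2.3²) ≈ 3.1.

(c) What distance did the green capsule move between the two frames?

2.0

The green capsule moved from about (14.6, 5.4) to (14.9, 3.4), a distance of √(0.3² + 2.0²) ≈ 2.0.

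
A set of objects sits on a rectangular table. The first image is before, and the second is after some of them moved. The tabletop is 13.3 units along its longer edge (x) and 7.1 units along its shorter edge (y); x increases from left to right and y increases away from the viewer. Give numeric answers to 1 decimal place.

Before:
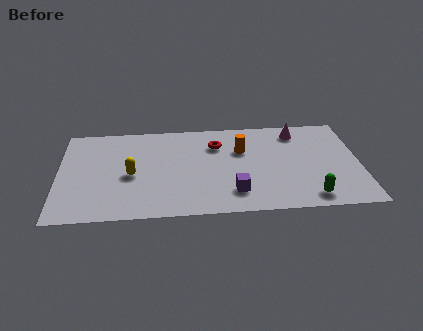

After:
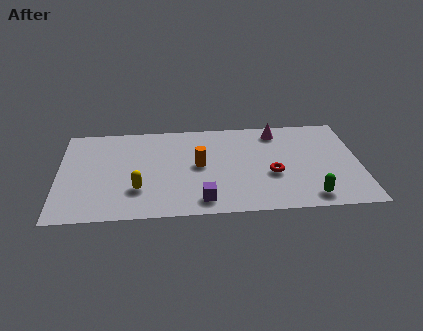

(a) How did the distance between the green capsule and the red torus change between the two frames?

-3.4

They were about 5.8 units apart before and 2.4 after — 3.4 units closer together.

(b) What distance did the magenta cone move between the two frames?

0.9

From (10.6, 5.9) to (9.7, 6.0), the magenta cone covered √(0.9² + 0.1²) ≈ 0.9 units.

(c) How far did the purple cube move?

1.5

The purple cube moved from about (7.7, 1.6) to (6.3, 1.1), a distance of √(1.4² + 0.5²) ≈ 1.5.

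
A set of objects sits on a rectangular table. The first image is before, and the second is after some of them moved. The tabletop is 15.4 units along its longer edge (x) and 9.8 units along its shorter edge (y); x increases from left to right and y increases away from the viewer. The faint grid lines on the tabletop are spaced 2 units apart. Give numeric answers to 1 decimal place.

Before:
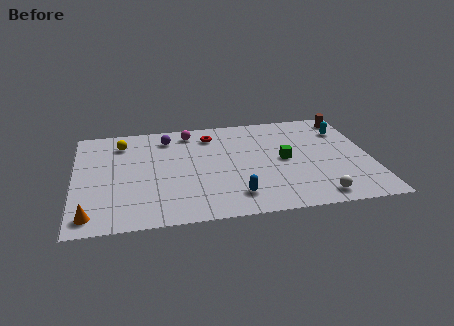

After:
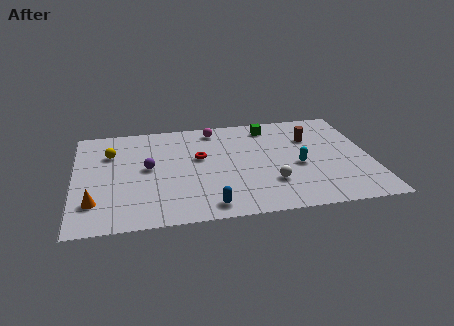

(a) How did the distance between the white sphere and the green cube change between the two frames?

+1.5

They were about 4.0 units apart before and 5.5 after — 1.5 units further apart.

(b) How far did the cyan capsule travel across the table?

4.0

The cyan capsule was near (14.2, 7.3) before and (11.6, 4.2) after, so it travelled √(2.6² + 3.1²) ≈ 4.0 units.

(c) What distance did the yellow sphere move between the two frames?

1.1

The yellow sphere was near (2.5, 7.8) before and (1.9, 6.9) after, so it travelled √(0.6² + 0.9²) ≈ 1.1 units.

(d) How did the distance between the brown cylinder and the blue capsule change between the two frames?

-1.2

The distance was about 9.1 in the first image and 7.9 in the second, so they moved 1.2 units closer together.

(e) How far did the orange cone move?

1.1

From (0.8, 1.3) to (1.0, 2.4), the orange cone covered √(0.2² + 1.1²) ≈ 1.1 units.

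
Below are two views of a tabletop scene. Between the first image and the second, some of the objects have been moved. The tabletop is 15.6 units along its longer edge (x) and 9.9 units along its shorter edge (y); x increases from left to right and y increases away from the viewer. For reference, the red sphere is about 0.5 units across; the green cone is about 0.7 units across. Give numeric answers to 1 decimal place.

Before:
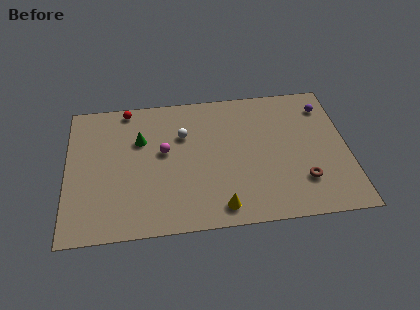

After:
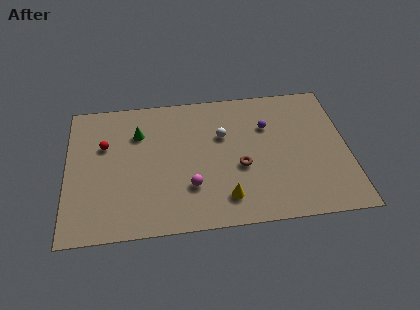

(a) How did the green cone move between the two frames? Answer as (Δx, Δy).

(-0.1, 0.5)

The green cone was at about (4.1, 6.6) and moved to about (4.0, 7.1).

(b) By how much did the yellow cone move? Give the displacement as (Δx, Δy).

(0.3, 0.6)

The yellow cone started near (8.4, 1.3) and ended near (8.7, 1.9).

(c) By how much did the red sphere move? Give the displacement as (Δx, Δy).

(-1.3, -2.6)

The red sphere was at about (3.4, 9.0) and moved to about (2.1, 6.4).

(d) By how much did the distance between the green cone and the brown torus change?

-3.4

Before: roughly 9.8 units apart; after: 6.4. That's 3.4 units closer together.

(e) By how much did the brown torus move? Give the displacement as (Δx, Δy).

(-3.4, 1.4)

The brown torus started near (13.0, 2.6) and ended near (9.6, 4.0).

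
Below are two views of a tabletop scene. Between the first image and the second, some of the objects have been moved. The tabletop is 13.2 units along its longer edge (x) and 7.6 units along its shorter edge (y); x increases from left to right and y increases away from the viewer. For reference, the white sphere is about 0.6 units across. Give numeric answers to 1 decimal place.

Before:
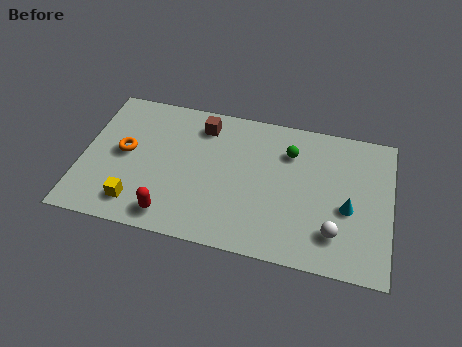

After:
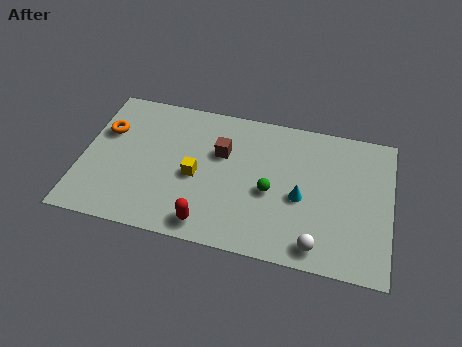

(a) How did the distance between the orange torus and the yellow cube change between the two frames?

+1.6

The distance was about 2.7 in the first image and 4.3 in the second, so they moved 1.6 units further apart.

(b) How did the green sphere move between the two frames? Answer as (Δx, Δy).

(-0.7, -2.3)

From the two frames, the green sphere sits at roughly (8.8, 5.6) before and (8.1, 3.3) after.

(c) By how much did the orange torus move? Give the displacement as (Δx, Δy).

(-0.9, 1.0)

From the two frames, the orange torus sits at roughly (1.8, 4.0) before and (0.9, 5.0) after.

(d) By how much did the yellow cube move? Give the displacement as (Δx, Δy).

(2.4, 2.0)

From the two frames, the yellow cube sits at roughly (2.5, 1.4) before and (4.9, 3.4) after.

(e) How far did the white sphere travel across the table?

1.1

The white sphere was near (10.9, 1.8) before and (10.2, 1.0) after, so it travelled √(0.7² + 0.8²) ≈ 1.1 units.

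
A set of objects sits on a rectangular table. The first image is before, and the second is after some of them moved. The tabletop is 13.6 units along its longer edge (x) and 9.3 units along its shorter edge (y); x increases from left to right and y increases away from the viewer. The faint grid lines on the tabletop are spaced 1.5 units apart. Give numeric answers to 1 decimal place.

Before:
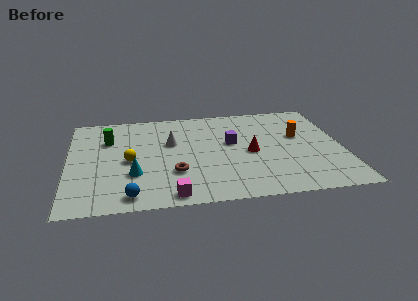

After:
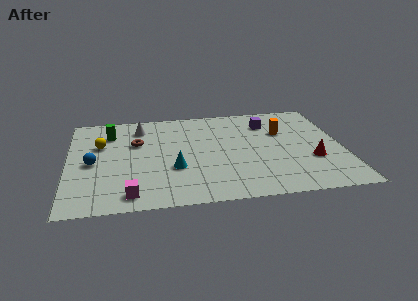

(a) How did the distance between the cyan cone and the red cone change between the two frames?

+0.9

The distance was about 5.9 in the first image and 6.8 in the second, so they moved 0.9 units further apart.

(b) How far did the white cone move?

2.3

The white cone was near (5.1, 5.8) before and (3.6, 7.5) after, so it travelled √(1.5² + 1.7²) ≈ 2.3 units.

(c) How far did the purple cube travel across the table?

2.5

From (8.1, 5.4) to (10.0, 7.1), the purple cube covered √(1.9² + 1.7²) ≈ 2.5 units.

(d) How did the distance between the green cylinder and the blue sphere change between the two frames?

-2.6

Before: roughly 5.5 units apart; after: 2.9. That's 2.6 units closer together.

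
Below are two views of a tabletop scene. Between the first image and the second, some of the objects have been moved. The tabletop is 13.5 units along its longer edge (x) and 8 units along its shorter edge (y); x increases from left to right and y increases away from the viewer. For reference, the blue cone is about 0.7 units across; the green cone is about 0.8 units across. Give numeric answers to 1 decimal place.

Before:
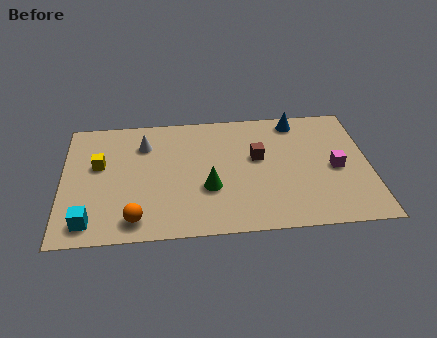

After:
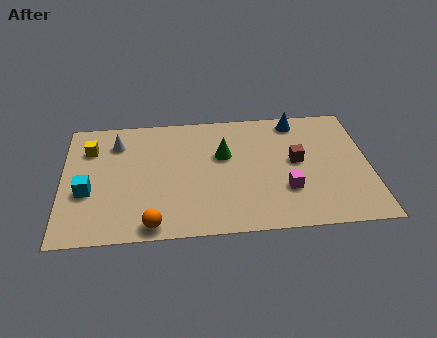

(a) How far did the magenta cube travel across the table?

2.5

The magenta cube moved from about (12.0, 3.7) to (9.8, 2.5), a distance of √(2.2² + 1.2²) ≈ 2.5.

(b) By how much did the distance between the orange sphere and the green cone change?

+1.7

Before: roughly 3.6 units apart; after: 5.3. That's 1.7 units further apart.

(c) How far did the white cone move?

1.2

The white cone was near (3.6, 6.0) before and (2.4, 6.2) after, so it travelled √(1.2² + 0.2²) ≈ 1.2 units.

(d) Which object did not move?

the blue cone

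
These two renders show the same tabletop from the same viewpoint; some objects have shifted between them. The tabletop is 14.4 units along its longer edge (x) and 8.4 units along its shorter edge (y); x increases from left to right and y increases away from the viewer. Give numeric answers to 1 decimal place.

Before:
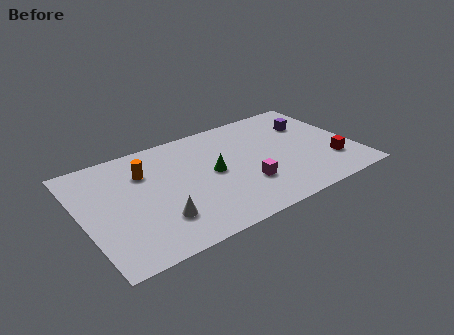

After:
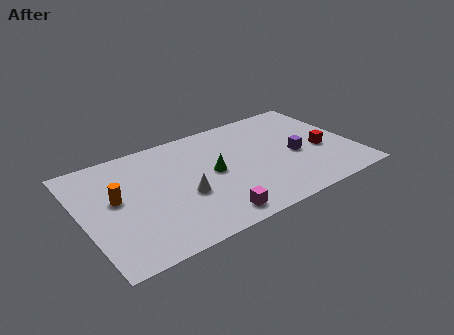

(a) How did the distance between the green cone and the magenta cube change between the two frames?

+1.0

They were about 2.3 units apart before and 3.3 after — 1.0 units further apart.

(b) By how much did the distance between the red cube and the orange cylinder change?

+0.8

Before: roughly 10.2 units apart; after: 11.0. That's 0.8 units further apart.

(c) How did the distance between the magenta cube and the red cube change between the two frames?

+2.2

Before: roughly 4.6 units apart; after: 6.8. That's 2.2 units further apart.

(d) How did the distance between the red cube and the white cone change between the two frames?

-1.8

They were about 9.3 units apart before and 7.5 after — 1.8 units closer together.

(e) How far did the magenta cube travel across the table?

2.6

The magenta cube was near (8.4, 2.6) before and (6.3, 1.1) after, so it travelled √(2.1² + 1.5²) ≈ 2.6 units.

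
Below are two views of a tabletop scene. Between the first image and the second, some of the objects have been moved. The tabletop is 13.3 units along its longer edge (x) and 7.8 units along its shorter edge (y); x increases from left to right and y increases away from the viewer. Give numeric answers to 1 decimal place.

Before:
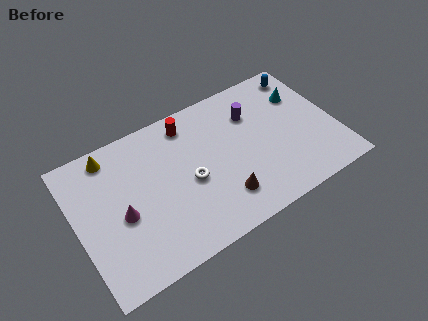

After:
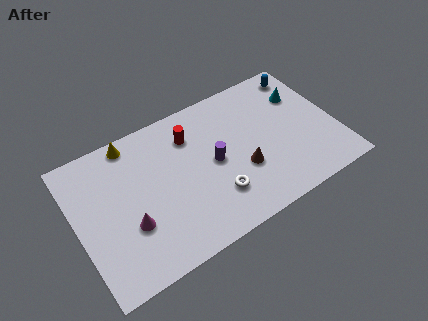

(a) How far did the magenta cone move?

0.8

From (2.2, 3.4) to (2.5, 2.7), the magenta cone covered √(0.3² + 0.7²) ≈ 0.8 units.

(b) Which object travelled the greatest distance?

the purple cylinder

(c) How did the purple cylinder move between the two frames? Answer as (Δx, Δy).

(-2.3, -1.7)

The purple cylinder started near (9.3, 5.6) and ended near (7.0, 3.9).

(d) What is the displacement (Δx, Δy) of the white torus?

(1.1, -1.4)

The white torus started near (5.7, 3.5) and ended near (6.8, 2.1).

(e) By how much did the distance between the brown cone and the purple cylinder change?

-2.7

The distance was about 4.4 in the first image and 1.7 in the second, so they moved 2.7 units closer together.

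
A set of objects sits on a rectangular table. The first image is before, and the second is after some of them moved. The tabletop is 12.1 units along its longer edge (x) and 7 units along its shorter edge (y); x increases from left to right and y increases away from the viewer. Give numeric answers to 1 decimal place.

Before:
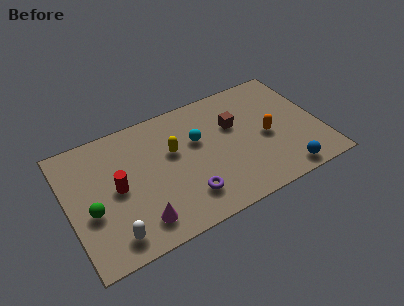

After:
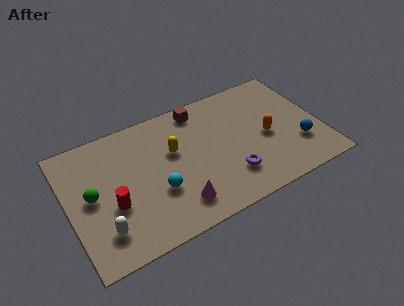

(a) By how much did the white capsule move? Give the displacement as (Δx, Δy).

(-0.4, 0.5)

The white capsule was at about (1.8, 1.1) and moved to about (1.4, 1.6).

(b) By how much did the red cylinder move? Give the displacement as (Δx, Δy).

(-0.3, -0.8)

The red cylinder started near (2.3, 3.5) and ended near (2.0, 2.7).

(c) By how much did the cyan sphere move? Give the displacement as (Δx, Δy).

(-2.2, -1.9)

The cyan sphere started near (6.3, 4.4) and ended near (4.1, 2.5).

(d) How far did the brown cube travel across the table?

2.2

The brown cube was near (8.1, 4.5) before and (6.6, 6.1) after, so it travelled √(1.5² + 1.6²) ≈ 2.2 units.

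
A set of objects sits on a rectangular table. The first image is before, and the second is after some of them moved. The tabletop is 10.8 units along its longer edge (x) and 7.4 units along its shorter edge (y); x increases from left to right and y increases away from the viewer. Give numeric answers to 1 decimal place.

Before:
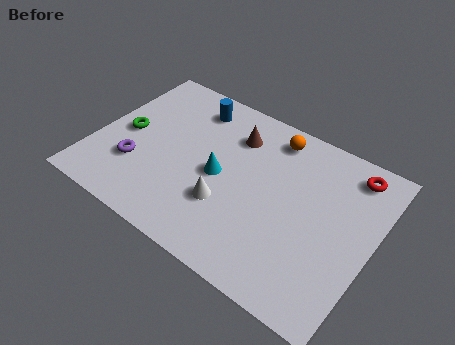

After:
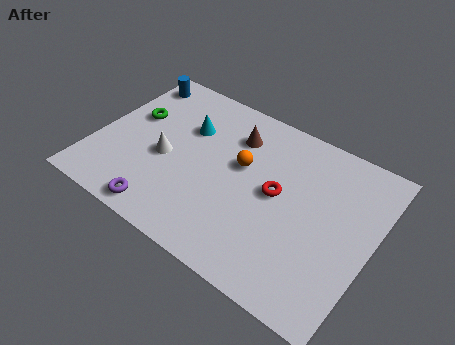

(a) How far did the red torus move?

3.5

The red torus moved from about (9.6, 6.3) to (7.1, 3.9), a distance of √(2.5² + 2.4²) ≈ 3.5.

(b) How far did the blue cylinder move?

2.5

The blue cylinder moved from about (3.3, 6.1) to (0.8, 6.3), a distance of √(2.5² + 0.2²) ≈ 2.5.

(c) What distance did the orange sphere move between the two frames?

2.1

From (6.5, 6.3) to (5.6, 4.4), the orange sphere covered √(0.9² + 1.9²) ≈ 2.1 units.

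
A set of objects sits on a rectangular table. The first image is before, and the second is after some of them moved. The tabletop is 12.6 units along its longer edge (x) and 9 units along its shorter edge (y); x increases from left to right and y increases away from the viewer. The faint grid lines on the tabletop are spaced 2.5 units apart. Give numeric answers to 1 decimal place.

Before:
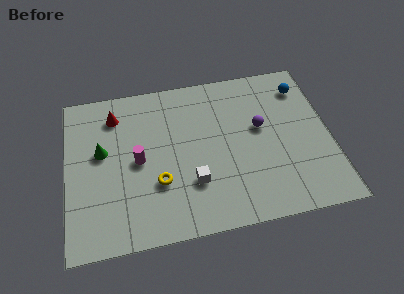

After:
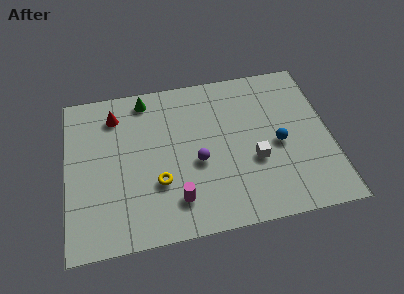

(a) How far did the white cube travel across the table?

3.1

The white cube moved from about (5.9, 2.7) to (8.9, 3.4), a distance of √(3.0² + 0.7²) ≈ 3.1.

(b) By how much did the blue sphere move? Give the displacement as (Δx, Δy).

(-1.4, -3.1)

The blue sphere started near (11.5, 7.2) and ended near (10.1, 4.1).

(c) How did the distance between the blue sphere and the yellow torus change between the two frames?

-2.4

Before: roughly 8.3 units apart; after: 5.9. That's 2.4 units closer together.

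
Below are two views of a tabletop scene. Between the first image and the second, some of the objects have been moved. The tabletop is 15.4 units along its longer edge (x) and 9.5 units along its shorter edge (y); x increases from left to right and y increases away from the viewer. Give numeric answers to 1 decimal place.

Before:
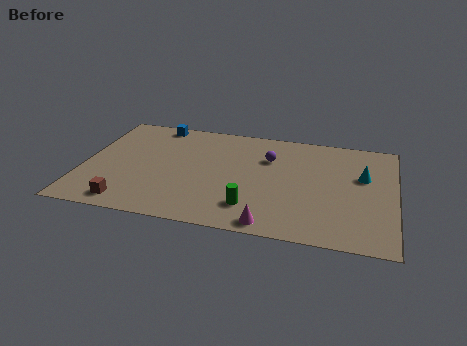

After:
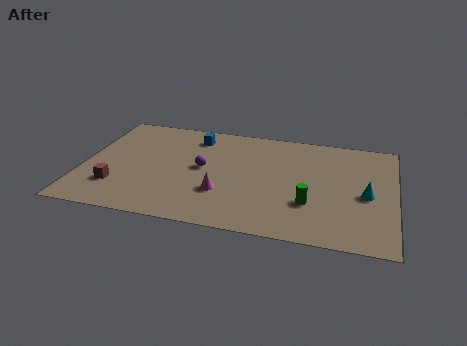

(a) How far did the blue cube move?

2.2

The blue cube was near (3.3, 8.6) before and (5.3, 7.8) after, so it travelled √(2.0² + 0.8²) ≈ 2.2 units.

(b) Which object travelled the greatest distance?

the purple sphere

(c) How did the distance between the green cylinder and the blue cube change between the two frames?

-0.6

The distance was about 8.3 in the first image and 7.7 in the second, so they moved 0.6 units closer together.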